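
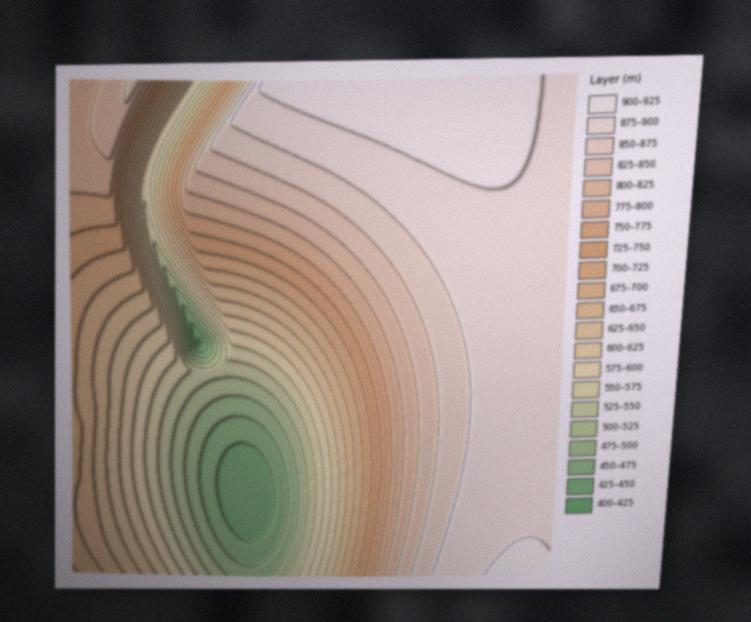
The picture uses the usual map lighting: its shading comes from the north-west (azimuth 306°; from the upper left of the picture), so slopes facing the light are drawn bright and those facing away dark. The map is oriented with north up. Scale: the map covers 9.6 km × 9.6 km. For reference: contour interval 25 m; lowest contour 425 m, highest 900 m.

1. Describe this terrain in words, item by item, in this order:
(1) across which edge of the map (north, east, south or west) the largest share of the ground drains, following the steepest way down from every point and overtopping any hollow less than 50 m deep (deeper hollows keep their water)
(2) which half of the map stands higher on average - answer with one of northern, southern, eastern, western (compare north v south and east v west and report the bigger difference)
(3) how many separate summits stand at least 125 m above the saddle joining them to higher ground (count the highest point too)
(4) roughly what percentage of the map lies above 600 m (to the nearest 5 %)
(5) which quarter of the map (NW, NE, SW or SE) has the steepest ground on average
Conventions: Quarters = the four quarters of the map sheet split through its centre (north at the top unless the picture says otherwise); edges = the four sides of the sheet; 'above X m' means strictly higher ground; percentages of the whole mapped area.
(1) Drainage is mainly to the south: more ground falls towards that edge than towards any other.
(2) Taken as a whole, the eastern half is higher than the western.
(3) There are 2 summits with 125 m or more of prominence.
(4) Roughly 80 % of the ground is higher than 600 m.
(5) Slopes are steepest in the north-west quarter.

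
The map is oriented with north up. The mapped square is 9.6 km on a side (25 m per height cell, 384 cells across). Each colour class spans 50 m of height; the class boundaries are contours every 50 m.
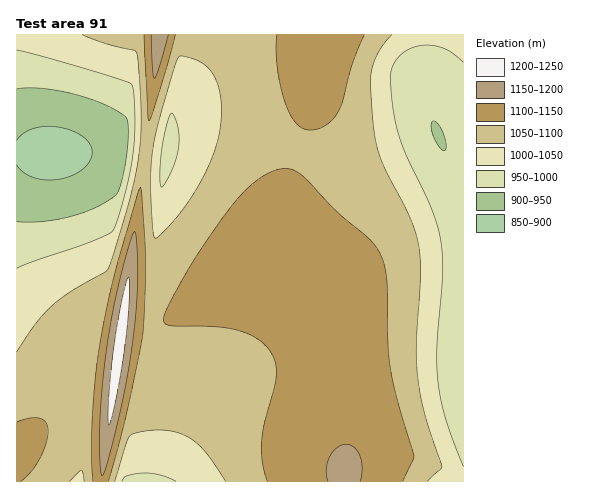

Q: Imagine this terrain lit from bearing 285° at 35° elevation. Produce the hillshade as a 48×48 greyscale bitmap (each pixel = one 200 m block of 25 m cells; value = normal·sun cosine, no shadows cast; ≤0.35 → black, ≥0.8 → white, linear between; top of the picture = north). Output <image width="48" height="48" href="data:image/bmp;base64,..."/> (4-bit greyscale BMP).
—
<image width="48" height="48" href="data:image/bmp;base64,Qk32BAAAAAAAAHYAAAAoAAAAMAAAADAAAAABAAQAAAAAAIAEAAATCwAAEwsAABAAAAAAAAAAAAAAABEREQAiIiIAMzMzAERERABVVVUAZmZmAHd3dwCIiIgAmZmZAKqqqgC7u7sAzMzMAN3d3QDu7u4A////AGZmZnzDAmd3iIiJmZmZmYiIh3dmVVVVZnZmZnvFAWd3iIiImZmZmIiIh3dmZVVVVXdmZnvWAWd3iIiIiZmZmIiIh3d2ZlVVVXd2ZnrXAFd3eIiIiJmZmIiIh3d2ZlVVVXd3dnrZAFd3eIiIiIiZiIiIiHd2ZlVVVYd3d3raEEd3d4iIiIiIiIiIiHd2ZlVVVYh3d3nbIEd3d4iIiIiIiIiIiHd2ZVVFVYiHd3ncMDd3d3iIiIiIiIiIiHd2ZVVFVYiId3ndUCZ3d3eIiIiIiIiIiHd2ZVRFVoiIh3nNYCZ3d3d4iIiIiIiIiHd2ZVRFVoiIiIjOgBZ3d3d3iIiIiIiIiHd2ZVRFVoiIiIjOkBV3d3d3iIiIiIiIiHd2ZVRFZpiIiIi+oQV3d3d3eIiIiIiIh3d2ZVRFZpmIiIi+sgV3d3d3eIiIiIiIh3d2ZVRFZpmIiIiuwwR3d3d3d4iIiIiIh3d2ZVRFZpmIiIiu1QR3d3d3d4iIiIiIh3d2ZVRFZpmYiIit5gN3d3d3d3iIiIiId3d2ZVRFZpmYiIid5wN4h3d3d3iIiIiHd3d2ZVRFVpmYiIid+RJ4iIiHd3iIiId3d3d2ZVRFVoiIiIic+hJoiIiIiId3d3d3d3d2ZVVFVoiIiIic+yFoiIiIiIh3d3d3d3d2ZlVFVoiIiIib/EFYiIiIiIh3d3d3d3d3ZlVVVoiIiIib7VFYiIiIiIh3d3d3d3d3ZlVVVoiIiJma7mFYmIiIiIiHd3d3d3d3ZlVVVoiIiJma7oFImZiIiIiHd3d3d3d3ZlVVVoiIiJma35FImZmYiIiHd3d3d3d3ZlVVVoiIiJmZ36I4mZmZiIiHd3d3d3d3ZlVVZoiIiJmZ37M3mZmZiIiId3d3d3d3ZlVVZoiIiImZz8QnmZmZmIiId3d3d3d3ZlVVZoiIiImZz9UmmZmZmIiId3d3d3d3ZlVWZ3iIiImZv+YmmZmZmYiId3d3d3d2ZlVWZ3eIiIiZvvclmZmZmYiIh3d3d3d2ZlVmd3eIiIiZrvglmZmZmYiIh3d3d3dmZVVmd3d4iIiJrfokiZmZmYiIh3d3d3ZmZVZneHd3iIiJnfsjiZmZmYiIh3d3d3ZmVVZniHd3iIiInPszeZmZmYiIiHd3d2ZlVVZniHd3eIiInPxCeZmZmYiIiHd3dmZVVVZ3iHd3eIiIi+1RaZmZmYiIiId3dmZVVWZ4iHd3d4iIiu5hWJmZmYiIiId3dmVVVWZ4iXd3d3iIit5wSJmZmYiIiId3ZlVVVWd4iXd3d3iIid6AN4iJmYiIiIh3ZlVVVWeIiHd3d3eIic6RJ4iIiIiIiIh3ZlVEVWeIiHd3d3d4iM6hFoiIiIiIiIh3ZVREVmeIiHd3d3d3eL6iFYiIiIiIiIh3ZVREVneIiHd3d3d3eK6yBYiIiIiJiIh3ZVREVneIiHd3d3d3d63DBHiIiIiJiIiHZVREVWeIiHeIiIiHd53VA3eIiIiJmIiHdlREVWd3iIiIiIiHd5zWAnd4iIiImIiHdlVUVWZ3dw=="/>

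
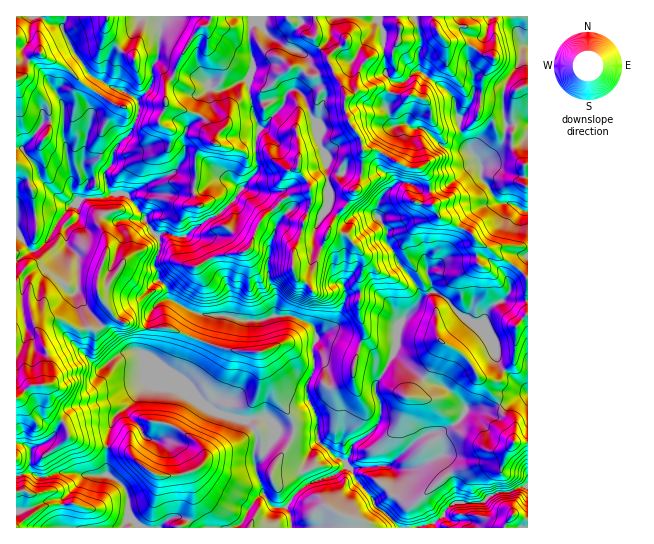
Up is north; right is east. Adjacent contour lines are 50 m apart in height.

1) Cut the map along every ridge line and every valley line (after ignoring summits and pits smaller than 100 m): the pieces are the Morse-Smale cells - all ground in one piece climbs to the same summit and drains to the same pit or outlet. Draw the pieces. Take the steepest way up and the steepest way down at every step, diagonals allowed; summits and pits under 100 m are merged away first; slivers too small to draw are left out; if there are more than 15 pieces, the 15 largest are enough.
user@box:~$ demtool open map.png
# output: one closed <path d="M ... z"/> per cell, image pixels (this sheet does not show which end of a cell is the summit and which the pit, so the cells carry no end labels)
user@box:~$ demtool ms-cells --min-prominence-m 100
<path d="M222 179l-8 2-11 8-20 0-10 6-24-2-8-2-12 4-16 0-5-6-1-8-9-2-11 4-4 15 20-1 0 13 4 7 8 4 11-2 19 1 7 11 7 6 1 12-5 12 0 6 4 12 9 11 1 9-8 2-12 14-5 40 42 28 20 24 15 8 25 5 11 15-4 24 11 35-9 7-16 26 180 1 18-7 7-6 1-5 5-5 7-3-2-16-14-23-7-4-24 10-13 0-10-3 3-1 35-30 18-4 11-6 9-8 3-8 27-1 35-14 0-116-11-11-39-24-8-11-28-13-9-13-3-15-8 0-11-7-12-1-16 12-4 7-3 12 11 15 1 16 32 48-3 12-16 18-9-17-15-13-22 0-9 4-10 28-19 12-6-13-18-8-20 0-10 4-24 0-10-5 2-20-6-14-13-16-11-23-13-7 11 2 24-1 9-7 4-11-3-17 8-12-7-6z"/><path d="M103 197l-14 0-10 3-3 3 3 15-9 6-8-8-11 21-14 14-7 0-9-13-5-4 0 208 15 7 0 22 8 6 7 0 15-5 30 4 15-1 1-32 6-25 4-5 10-6 20-23 16 4 11 0 19 8 3-1-10-12-42-28 5-40 12-14 8-2-1-9-9-11-4-12 0-6 5-12-1-12-7-6-7-11-19-1-11 2-8-4-4-7z"/><path d="M378 16l-125 0-4 14 0 17 4 22-5 12 4 28 7 19 4 0 20-22 2-11 6-6 7 2 6 6 7 18 5 7 3 20 8 16 0 51 14 10 7 2-5 18 2 58 10-4 22 0 15 13 9 17 16-18 3-12-8-15-13-15-12-21 0-13-11-15 1-8 6-11 12-11 12-1 15 8 7 0 0-9-4-9-4-5-15-1-32-18-9 2-5-14-11-14-5-16 1-9 12-7 22-4 11 5 6-10-3-1-8-8-2-30 1-10z"/><path d="M527 16l-93 0 1 10 12 19-2 17-13 12-5 8-2 12-3 5-9-4-11 1-12-3-3 9 0 7 6 16 14-1 6 4 9 0 20 17 11 4 12 0 11 8 5 10-6-2-28 20-16 6 2 15 9 13 28 13 8 11 39 24 10 10z"/><path d="M251 16l-88 1-3 6-3 36-5 8 0 16-3 6-12 10 2 14-7 17-16 17-4 16-7 8 2 14 6 10 16 0 8-4 36 4 10-6 20 0 18-10 8 1 13 8 14-15 0-35 4-9-8-20-4-28 5-12-4-22z"/><path d="M149 384l-22 23-11 7-7 16-2 13 0 31 18 15 3 8 1 20 12 11 18 0 14-11 13 2 12 9 40 0 17-27 9-7-11-35 4-16 0-8-2-5-9-10-32-8-19-16-16-7z"/><path d="M295 89l-4 0-6 6-2 11-16 19-8 5-3 8 1 32-14 17 22 6 18-1 6 9 2 8-14 14-8 23-1 28 1 8 7 12-1 21 18 1 18 8 6 13 19-12 9-24-2-62 5-18-7-2-14-10 0-51-8-16-3-20-5-7-7-18z"/><path d="M65 16l-49 1 0 130 6 1 23-27 18 2 0 10 9 48-1 8 7 12 5-3 1-9 5-8 16-3 0-7 7-8 4-16 15-14 6-15 2-16-13-10-19-7-19-12-15-22-10-21z"/><path d="M527 395l-34 13-27 1-3 8-9 8-11 6-18 4-35 30-3 1 10 3 13 0 27-10 18 27 1 15 2 2 24 0 16-11 12 0 11-5 6 0z"/><path d="M245 188l-5 2-7 11 3 17-4 11-6 6-16 2-22-2 13 7 11 23 13 16 6 14-2 20 10 5 24 0 12-5 1-10 0-11-7-12-1-8 1-28 8-23 14-14 0-4-8-13-18 1z"/><path d="M162 16l-96 0-3 14 10 21 18 25 19 11 16 5 9 7 4 0 13-16 0-16 5-8 2-6 0-18z"/><path d="M61 121l-16 0-23 27-6 1 0 84 14 18 7 0 10-9 15-26 8 8 9-6-3-12 1-7-6-10 0-19-8-37 1-10z"/><path d="M62 472l-16 5-7 0-6-4-8 0-9 4 1 51 107-1 1-5 6-4-3-5 0-16-3-8-8-9-10-5-16 1z"/><path d="M379 87l-22 4-10 5-3 7 5 20 11 14 5 14 9-2 32 18 15 1 7 10 2 13 17-6 23-17 10-3-9-13-26-5-23-19-9 0-6-4-14 1-6-16 0-7 4-9z"/><path d="M433 16l-54 1 0 5 5 11-1 10 2 30 8 8 3 1-5 8 0 3 11 3 11-1 9 4 3-5 2-12 5-8 13-12 2-17-12-19z"/>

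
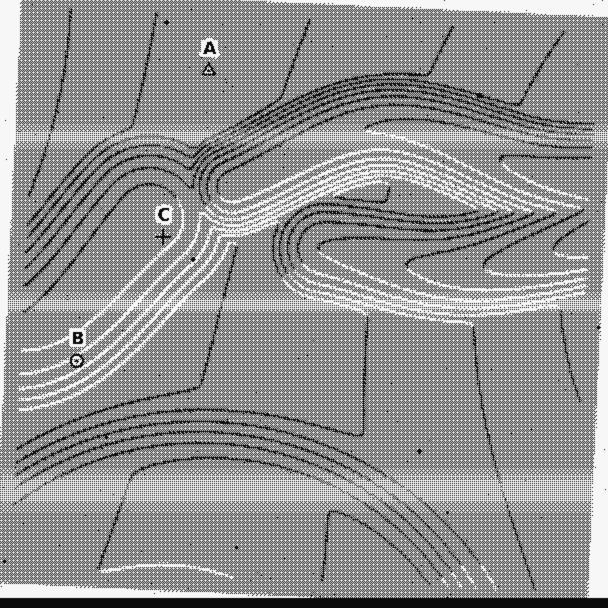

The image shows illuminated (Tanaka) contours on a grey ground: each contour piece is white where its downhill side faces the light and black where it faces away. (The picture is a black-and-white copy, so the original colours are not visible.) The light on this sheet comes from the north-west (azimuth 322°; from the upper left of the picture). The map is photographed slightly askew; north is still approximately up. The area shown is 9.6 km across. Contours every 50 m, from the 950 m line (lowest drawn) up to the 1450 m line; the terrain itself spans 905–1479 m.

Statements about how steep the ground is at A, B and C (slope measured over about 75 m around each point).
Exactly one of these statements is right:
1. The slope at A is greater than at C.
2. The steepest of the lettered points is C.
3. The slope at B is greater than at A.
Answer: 3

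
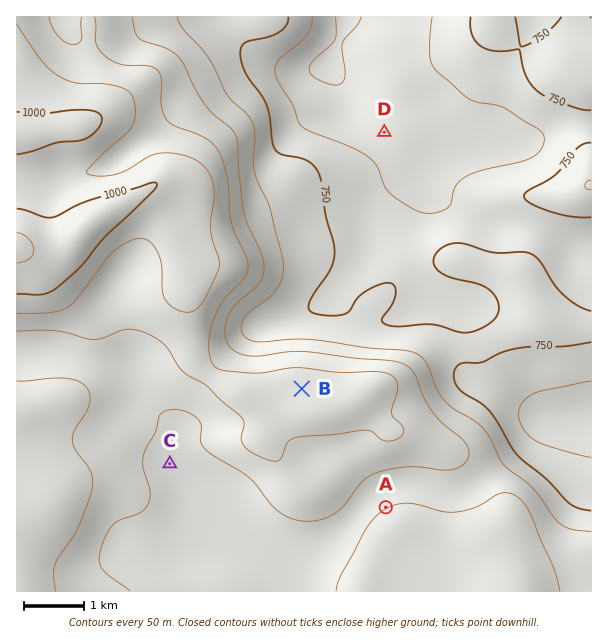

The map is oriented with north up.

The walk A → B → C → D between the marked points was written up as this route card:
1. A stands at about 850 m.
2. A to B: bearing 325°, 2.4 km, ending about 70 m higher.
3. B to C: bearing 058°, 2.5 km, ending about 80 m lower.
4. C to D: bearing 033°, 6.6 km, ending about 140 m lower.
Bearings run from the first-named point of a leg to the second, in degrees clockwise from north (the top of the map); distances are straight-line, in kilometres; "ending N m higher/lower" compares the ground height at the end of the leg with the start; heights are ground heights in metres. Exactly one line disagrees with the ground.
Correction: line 3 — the bearing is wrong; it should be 240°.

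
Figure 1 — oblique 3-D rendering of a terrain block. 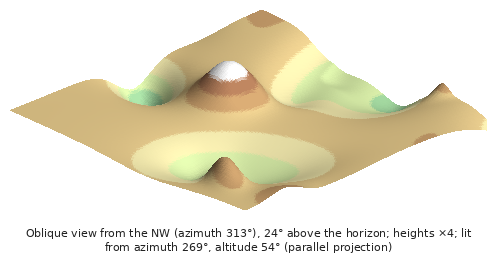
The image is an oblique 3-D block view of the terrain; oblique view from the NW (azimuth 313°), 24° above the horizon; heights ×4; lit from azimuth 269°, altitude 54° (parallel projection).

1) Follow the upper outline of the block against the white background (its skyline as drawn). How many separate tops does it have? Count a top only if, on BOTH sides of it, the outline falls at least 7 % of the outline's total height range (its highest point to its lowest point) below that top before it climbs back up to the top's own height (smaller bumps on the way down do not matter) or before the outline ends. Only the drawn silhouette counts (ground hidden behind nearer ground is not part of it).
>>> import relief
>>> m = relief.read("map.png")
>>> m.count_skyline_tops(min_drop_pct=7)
3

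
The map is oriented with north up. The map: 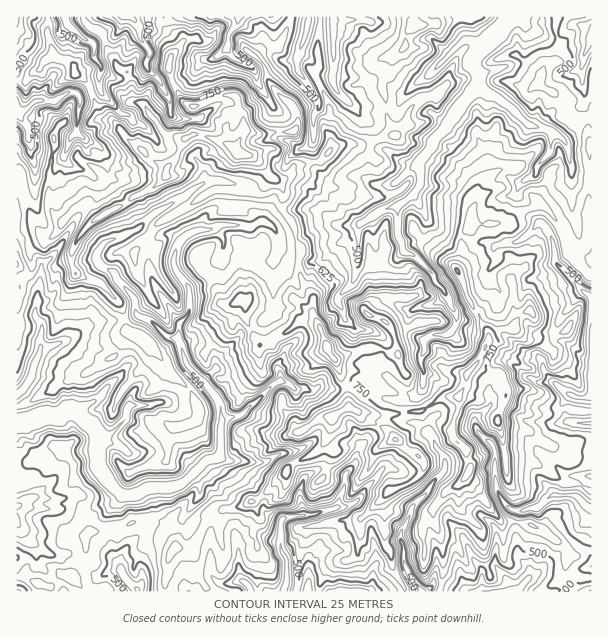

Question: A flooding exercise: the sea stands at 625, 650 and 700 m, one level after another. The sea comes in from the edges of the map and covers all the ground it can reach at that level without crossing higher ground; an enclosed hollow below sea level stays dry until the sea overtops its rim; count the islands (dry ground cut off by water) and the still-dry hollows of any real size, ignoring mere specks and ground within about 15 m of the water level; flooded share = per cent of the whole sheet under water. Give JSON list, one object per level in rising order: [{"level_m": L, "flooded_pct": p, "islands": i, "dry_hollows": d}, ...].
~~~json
[{"level_m": 625, "flooded_pct": 67, "islands": 1, "dry_hollows": 0}, {"level_m": 650, "flooded_pct": 73, "islands": 1, "dry_hollows": 0}, {"level_m": 700, "flooded_pct": 84, "islands": 2, "dry_hollows": 0}]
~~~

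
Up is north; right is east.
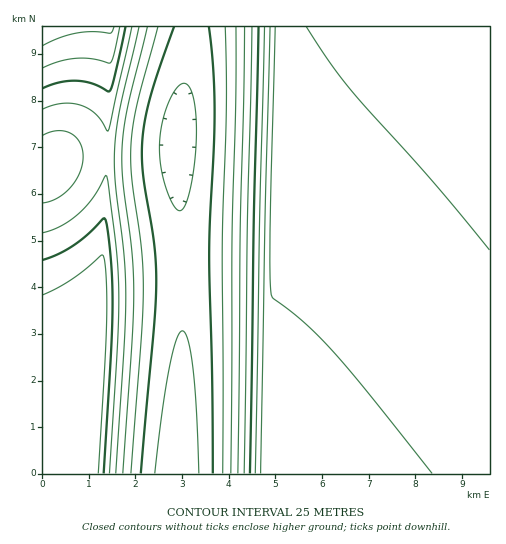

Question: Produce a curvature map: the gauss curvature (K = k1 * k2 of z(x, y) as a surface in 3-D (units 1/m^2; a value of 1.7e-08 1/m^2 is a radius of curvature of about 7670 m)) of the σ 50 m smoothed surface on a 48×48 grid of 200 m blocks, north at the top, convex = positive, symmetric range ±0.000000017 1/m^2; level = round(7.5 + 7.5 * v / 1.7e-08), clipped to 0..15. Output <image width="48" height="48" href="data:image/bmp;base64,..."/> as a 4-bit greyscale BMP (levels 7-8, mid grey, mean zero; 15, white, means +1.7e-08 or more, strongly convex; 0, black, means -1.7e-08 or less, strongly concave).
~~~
<image width="48" height="48" href="data:image/bmp;base64,Qk32BAAAAAAAAHYAAAAoAAAAMAAAADAAAAABAAQAAAAAAIAEAAATCwAAEwsAABAAAAAAAAAAAAAAABEREQAiIiIAMzMzAERERABVVVUAZmZmAHd3dwCIiIgAmZmZAKqqqgC7u7sAzMzMAN3d3QDu7u4A////AHd3d3iIiIiIiIiIiId3d3d3d3d3d3d3d3d3d3iIiIiIiIiIiHd3d3d3d3d3d3d3d3d3eIiIiIiIiIiIh3d3d3d3d3d3d3d3d3d3d3iIiIiIiIiIiId3d3d3d3d3d3d3d3d3d3iIiIiIiIiIiHd3d3d3d3d3d3d3d3d3iIiIiIiIiIiIh3d3d3d3d3d3d3d3d3d3h3iIiIiIiIiIh4d3d3d3d3d3d3d3d3d3h3eIiIiIiIiIiId3d3d3d3d3d3d3d3d3iJd3iIiIiIiIh3d3d3d3d3d3d3d3d3d3eHd3eIiIiIiIh3d3d3d3d3d3d3d3d3d3eId3d4iIiIiIiId3d3d3d3d3d3d3d3d3eKd3d3iIiIiIh3d3d3d3d3d3d3d3d3d3eJd3d3eIiIiIh3d3d3d3d3d3d3d3d3d3eJd3d3d4iIiIiId3d3d3d3d3d3d3d3d3eMd3d3d3eIiIh3d3d3d3d3d3d3d3d3d3eLd3d3d3d4iIh3d3d3d3d3d3d3d3d3d3eMd3d3d3d3iIiId3d3d3d3d3d3d3d3d3eOd3d3d3d3eIh3d3d3d3d3d3d3d3d3d3eOd3d3d3d3d4h3d3d3d3d3d3d3d3d3d3eOd3d3d3d3d3eJd3d3d3d3d3d3d3d3d3ePd3d3d3d3d3d3d3d3d3d3d3d3d3d3d3ePd3d3d3d3d3d3h3d3d3d3d3d3d3d3d3eNh3d3d3d3d3eJh3d3d3d3d3d3d3d3d3eNh3d3d3d3d3d4h3d3d3d3d3d3d3d3d3d9h3d3d3d3d3d3iHd3d3d3d3d3d3d4d3d5h3d3d3d3d3d5iHd3d3d3d3d3d3d4iId4h3d3d3d3d3d4iId3d3d3d3d3d3d4iIh3d3d3d3d3d3d3iId3d3d3d3d3d3d4iIiDaIh3d3d3d3d5iIh3d3d3d3d3d3d4iIiCWIiIh3d3d3d5iIh3d3d3d3d3d3d4iIiCSIiIiId3d3d3iIh3d3d3d3d3d3d5mIiAKZiIiIiHd3d4iIh3d3d3d3d3d3d5mYiACZmIiIiIh3d5iIiHd3d3d3d3d3d5mYiBCZmIiIiIiHd3eIiHd3d3d3d3d3d5mYiACZmYiIiIiId3iIiHd3d3d3d3d3d5mYiBCZmYiIiIiIh4iIiHd3d3d3d3d3d4iIiDCZmYiIiIiIiHeIh3d3d3d3d3d3d4iIiECZmYiIiIiIiHeIh3d3d3d3d3d3d4iIiFCZmIiIiIiIiIh3d3d3d3d3d3d3d4iIiGCJiIiIiIiIiHd3d3d3d3d3d3d3d4iIiGGIiIiIiIiIiHd3d3d3d3d3d3d3d4iIiHOIiIiIiIiIiIh3d3d3d3d3d3d3d3d3d3aIiIiIiIiIiHd3d3d3d3d3d3d3d3d3d3h3d4iIiIiIiHd3d3d3d3d3d3d3d3d3d4l3d3d4iIiIiIh3d3d3d3d3d3d3d3d3d4x3d3d3d4iIiHd3d3d3d3d3d3d3d3d3d413d3d3d3eIiHZ3d3d3d3d3d3d3d3d3d413d3d3d3d4iIh3d3d3d3d3d3d3dw=="/>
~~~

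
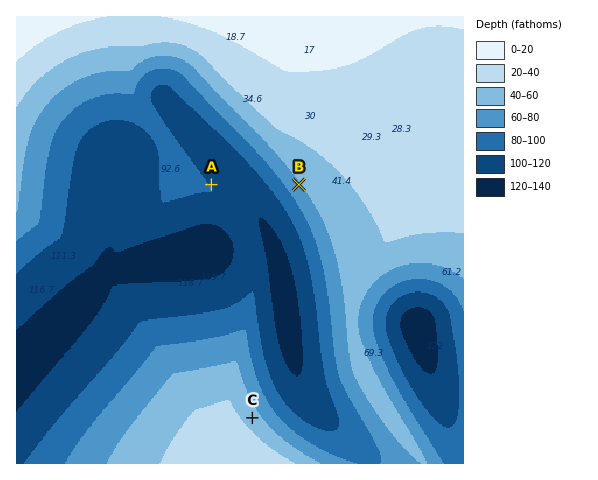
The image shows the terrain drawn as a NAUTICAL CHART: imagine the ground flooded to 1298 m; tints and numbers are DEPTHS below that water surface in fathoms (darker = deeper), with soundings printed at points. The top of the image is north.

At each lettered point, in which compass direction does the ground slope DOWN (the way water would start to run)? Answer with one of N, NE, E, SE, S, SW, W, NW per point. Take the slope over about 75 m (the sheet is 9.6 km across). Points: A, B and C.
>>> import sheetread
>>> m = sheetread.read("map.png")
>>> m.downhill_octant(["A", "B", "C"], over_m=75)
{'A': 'NE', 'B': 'SW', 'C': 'NE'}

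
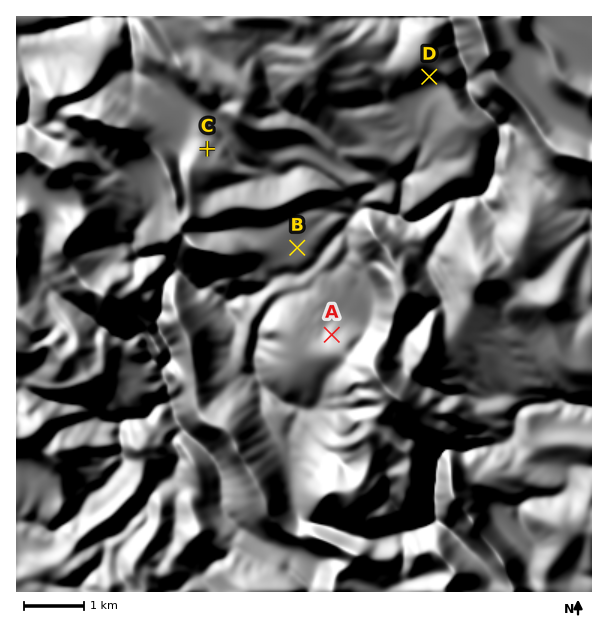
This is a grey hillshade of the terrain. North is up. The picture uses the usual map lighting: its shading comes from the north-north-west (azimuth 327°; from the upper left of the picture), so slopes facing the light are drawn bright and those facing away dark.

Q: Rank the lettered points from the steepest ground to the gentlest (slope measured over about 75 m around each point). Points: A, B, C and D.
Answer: A D C B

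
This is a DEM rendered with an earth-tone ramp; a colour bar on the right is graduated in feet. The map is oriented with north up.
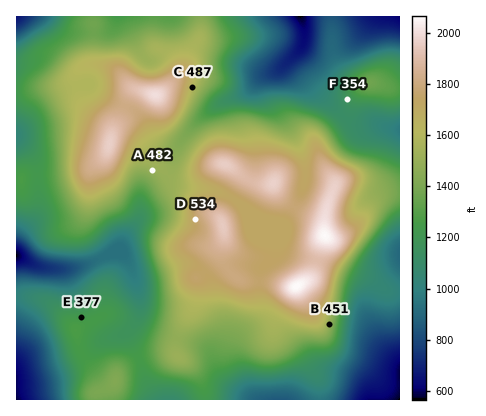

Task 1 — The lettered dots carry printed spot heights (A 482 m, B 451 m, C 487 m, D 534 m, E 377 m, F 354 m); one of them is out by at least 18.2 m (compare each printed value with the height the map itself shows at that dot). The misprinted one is A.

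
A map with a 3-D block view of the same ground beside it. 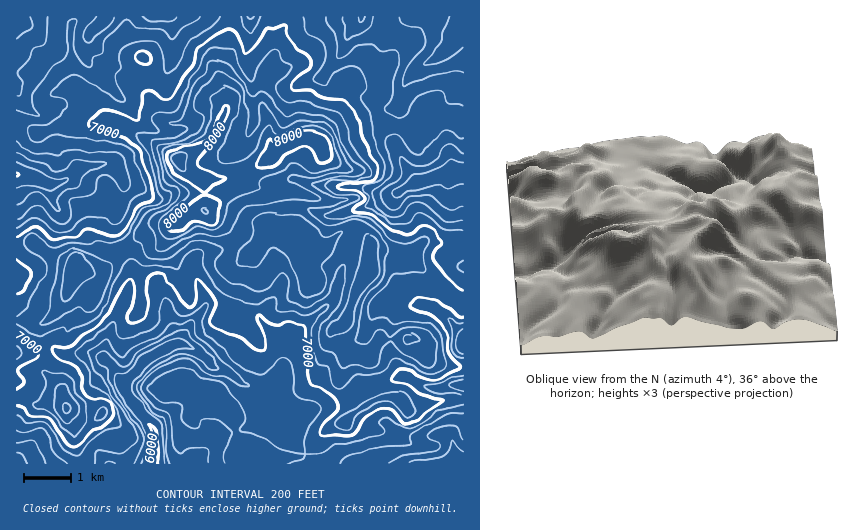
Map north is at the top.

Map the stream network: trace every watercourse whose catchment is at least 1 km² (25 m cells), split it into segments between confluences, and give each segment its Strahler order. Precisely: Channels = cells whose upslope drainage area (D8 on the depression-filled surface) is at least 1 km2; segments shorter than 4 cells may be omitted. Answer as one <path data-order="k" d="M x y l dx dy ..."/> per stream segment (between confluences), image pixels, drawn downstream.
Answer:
<path data-order="1" d="M367 463l84 0 1-1 7 0"/><path data-order="2" d="M459 462l4 1"/><path data-order="1" d="M446 435l5 4 2 6 0 14 1 2 4 0 1 1"/><path data-order="1" d="M305 412l-3 1-9-1-14-7-8-8-6 0-5-2"/><path data-order="3" d="M126 395l5 4 5 10 15 15 3 6 0 3 1 1 0 13-1 1 0 15-1 0"/><path data-order="2" d="M260 395l-3-2-6-5-10-6-10-8-17-7-8-9 0-1-9-7-16-6-3 0"/><path data-order="1" d="M398 377l11 0 4 2 4 4 9 5 5 0 1 1 9 0 6-3 16 0 0-1"/><path data-order="2" d="M283 368l-2 9-2 5-13 13-6 0"/><path data-order="2" d="M106 360l6 5 3 4 1 5 7 8 0 8 3 5"/><path data-order="1" d="M63 354l31 0 3 2 7 1 2 3"/><path data-order="2" d="M173 346l-9 5-9 4-29 27 0 13"/><path data-order="2" d="M178 344l-5 2"/><path data-order="1" d="M168 316l3 7 0 4 1 1 0 4 1 1 0 13"/><path data-order="1" d="M386 302l12 5 30-1 5 2 7 6 7 4 16 16 0 9"/><path data-order="1" d="M125 297l-19 42 0 3-1 1 0 14 1 3"/><path data-order="1" d="M280 286l-4 11-14 15 0 9 19 20 2 3 0 24"/><path data-order="1" d="M339 278l0 5-3 5 0 4-3 8-8 8-5 3-19 18-2 7-1 12-13 14-2 6"/><path data-order="1" d="M243 227l-1 4-15 15-9 4-16 2-8 8 0 12 10 22 0 13-2 5-19 22-2 7-3 3"/><path data-order="1" d="M332 215l5 0 13-5 11-1 6-2 4 0 1-1 13-3 12-10"/><path data-order="1" d="M57 208l-4-9 0-11-4-5"/><path data-order="1" d="M123 193l0-12"/><path data-order="2" d="M398 193l9-7 12-5"/><path data-order="1" d="M140 188l-1-1-12-1-4-5"/><path data-order="2" d="M49 183l-16-7-16-1"/><path data-order="2" d="M123 181l-3-6-11-11-11 0-10 3-10 1-14 13-8 1-1 1-6 0"/><path data-order="2" d="M419 181l2-1 6 0 8-4 20-1 5-2 3 0"/><path data-order="1" d="M299 180l13 5 18 0 2 1 11 0 1 1 21 0 11 5 21 1"/><path data-order="1" d="M398 152l5 9 8 10 6 10 2 0"/><path data-order="1" d="M248 136l2-6 3-5 0-3 2-2 0-4-3-7 0-29-6-13 0-18 2-1 0-6 1-1 1-24 1 0"/><path data-order="1" d="M158 131l-6-1-7-4-11-10-3-8-13-12-29-29-1-3-1-3 0-19 1-1 0-3 3-7 4-4 4-2 7-7 0-1"/><path data-order="1" d="M32 110l-13-14-2-6 0-5"/><path data-order="1" d="M398 105l4-4 0-6 1-1 1-9 5-7 11-11 17-10 15-12 3-11 0-3 3-5 5-7"/><path data-order="1" d="M299 85l3-2 18-5 5-3 2-5 15-16 5-15 10-12 4-6 1-4"/><path data-order="1" d="M169 64l3-4 0-39-4-4-15 0"/><path data-order="1" d="M347 18l2-1 13 0"/>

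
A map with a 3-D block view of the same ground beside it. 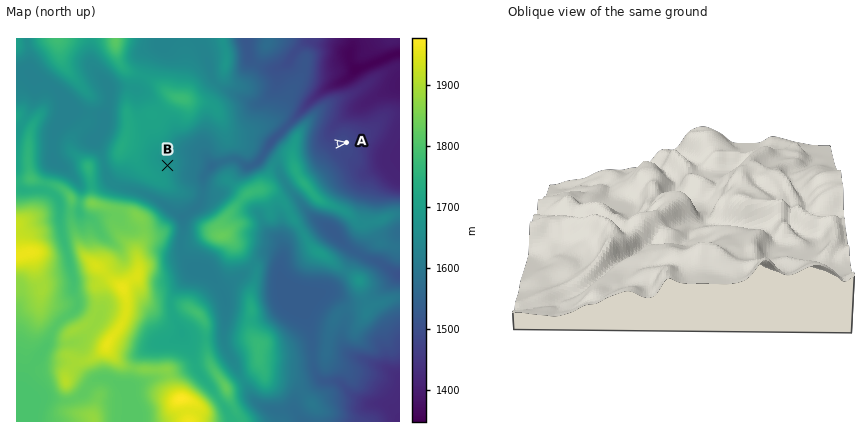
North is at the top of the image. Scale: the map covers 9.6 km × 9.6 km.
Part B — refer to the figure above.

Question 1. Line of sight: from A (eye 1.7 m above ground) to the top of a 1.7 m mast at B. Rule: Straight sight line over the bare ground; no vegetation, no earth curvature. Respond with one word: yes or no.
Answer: no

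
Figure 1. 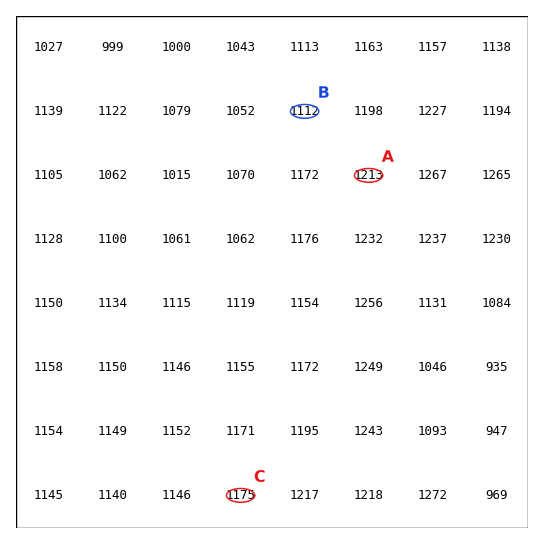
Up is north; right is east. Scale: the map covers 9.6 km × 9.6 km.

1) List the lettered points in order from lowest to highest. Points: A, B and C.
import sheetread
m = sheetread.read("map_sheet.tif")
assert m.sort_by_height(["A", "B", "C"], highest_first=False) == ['B', 'C', 'A']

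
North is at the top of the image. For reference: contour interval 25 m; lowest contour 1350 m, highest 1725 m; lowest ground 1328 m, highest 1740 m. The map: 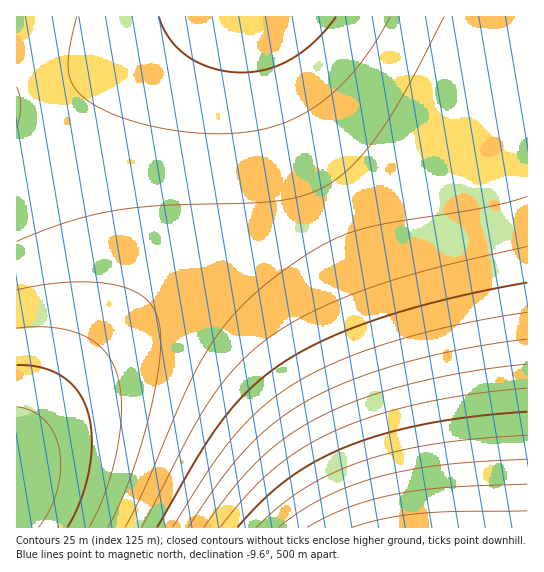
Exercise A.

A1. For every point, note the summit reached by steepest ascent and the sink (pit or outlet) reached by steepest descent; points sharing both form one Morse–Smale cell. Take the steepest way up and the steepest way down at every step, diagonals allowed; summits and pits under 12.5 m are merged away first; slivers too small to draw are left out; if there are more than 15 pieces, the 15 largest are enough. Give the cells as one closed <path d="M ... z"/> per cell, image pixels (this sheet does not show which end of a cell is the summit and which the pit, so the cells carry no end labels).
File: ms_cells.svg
<path d="M329 215l-104 42-40 22-48 36-58 56-40 47-23 33 1 77 402-1-7-60-20-82-31-92z"/><path d="M258 16l-242 1 1 434 22-33 40-47 46-46 28-24 32-22 40-22 103-43-51-116-13-44z"/><path d="M527 72l-10 2-8 19-8 10-20 21-24 19-62 38-66 33 32 79 31 92 20 82 7 61 109-1z"/><path d="M527 16l-268 0 0 9 5 29 13 44 51 116 77-38 38-24 38-28 26-27 9-22 5-3 7-1z"/>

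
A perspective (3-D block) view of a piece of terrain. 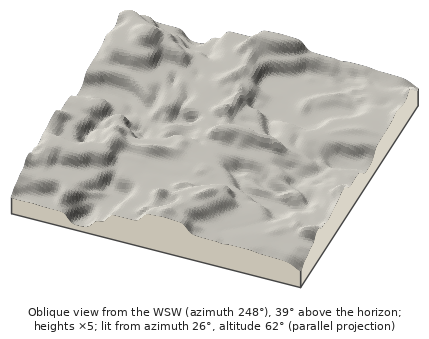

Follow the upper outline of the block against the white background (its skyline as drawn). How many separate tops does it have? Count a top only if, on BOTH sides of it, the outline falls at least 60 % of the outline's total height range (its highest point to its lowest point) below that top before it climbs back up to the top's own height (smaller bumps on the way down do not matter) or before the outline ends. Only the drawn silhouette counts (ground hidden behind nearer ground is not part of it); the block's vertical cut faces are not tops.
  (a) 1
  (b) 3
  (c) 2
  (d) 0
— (d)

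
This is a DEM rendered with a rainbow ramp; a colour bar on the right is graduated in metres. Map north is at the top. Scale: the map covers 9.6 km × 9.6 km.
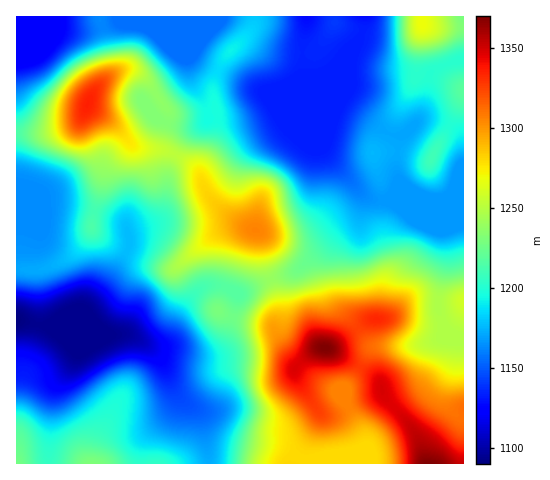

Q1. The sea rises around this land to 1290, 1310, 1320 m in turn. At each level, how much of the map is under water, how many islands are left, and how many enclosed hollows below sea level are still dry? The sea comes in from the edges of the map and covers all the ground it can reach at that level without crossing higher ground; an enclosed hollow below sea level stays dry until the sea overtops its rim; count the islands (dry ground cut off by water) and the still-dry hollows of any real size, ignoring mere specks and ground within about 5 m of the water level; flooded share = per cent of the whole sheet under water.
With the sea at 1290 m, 86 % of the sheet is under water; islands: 2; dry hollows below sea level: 0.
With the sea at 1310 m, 91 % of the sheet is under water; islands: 1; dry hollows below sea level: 0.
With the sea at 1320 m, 93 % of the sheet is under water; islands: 1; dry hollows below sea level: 0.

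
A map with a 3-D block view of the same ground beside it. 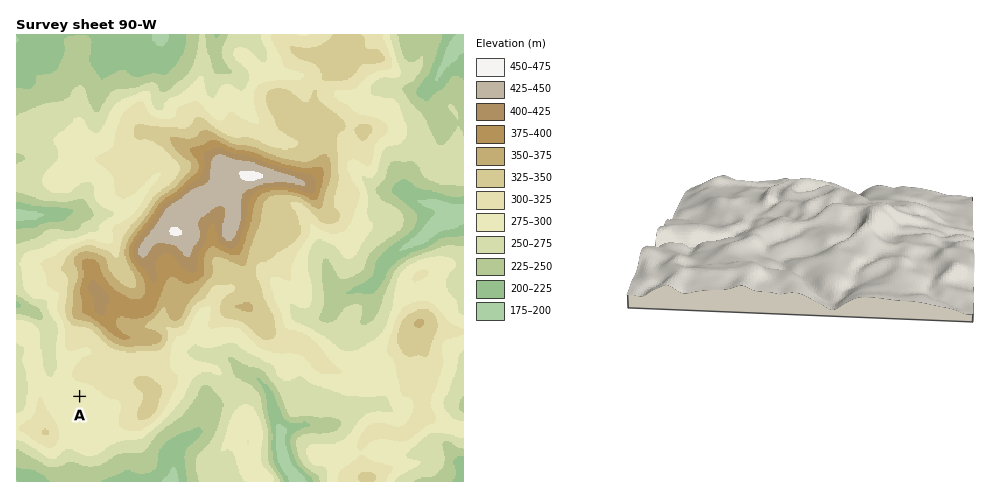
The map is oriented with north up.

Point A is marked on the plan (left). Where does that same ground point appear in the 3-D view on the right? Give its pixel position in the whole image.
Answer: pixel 737 191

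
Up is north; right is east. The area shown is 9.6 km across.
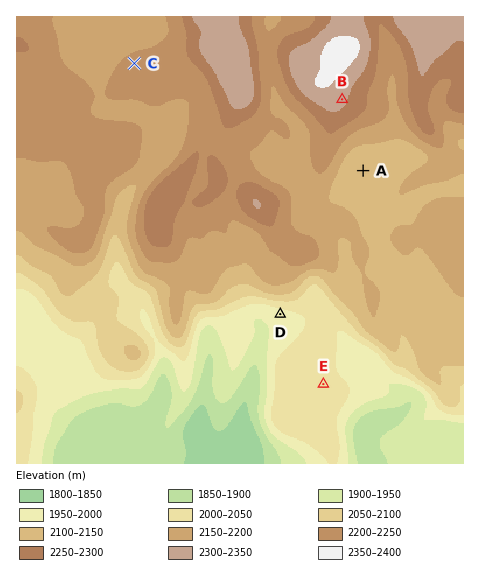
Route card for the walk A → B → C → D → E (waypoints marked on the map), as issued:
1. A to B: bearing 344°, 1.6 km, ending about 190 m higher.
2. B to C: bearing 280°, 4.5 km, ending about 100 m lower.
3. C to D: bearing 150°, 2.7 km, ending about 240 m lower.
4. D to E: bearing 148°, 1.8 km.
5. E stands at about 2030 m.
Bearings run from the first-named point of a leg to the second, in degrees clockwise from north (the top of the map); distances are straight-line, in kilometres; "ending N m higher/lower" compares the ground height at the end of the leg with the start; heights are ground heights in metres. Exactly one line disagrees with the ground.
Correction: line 3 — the distance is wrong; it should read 6.2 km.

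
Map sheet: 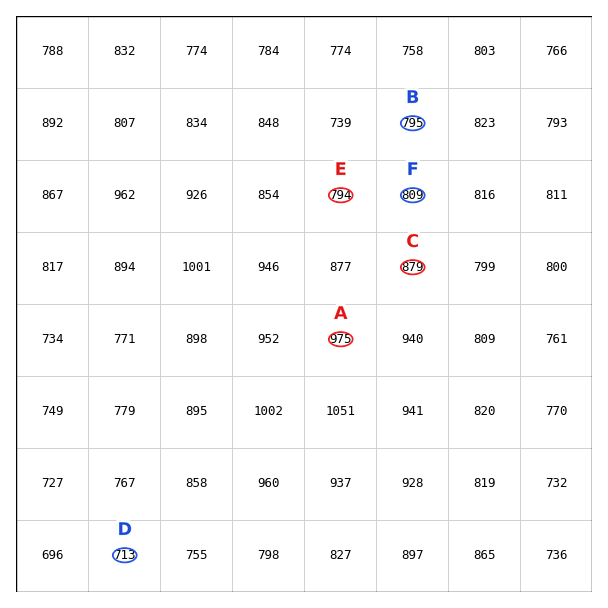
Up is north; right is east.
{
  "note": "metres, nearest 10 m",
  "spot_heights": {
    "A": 980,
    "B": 790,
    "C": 880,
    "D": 710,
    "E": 790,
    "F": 810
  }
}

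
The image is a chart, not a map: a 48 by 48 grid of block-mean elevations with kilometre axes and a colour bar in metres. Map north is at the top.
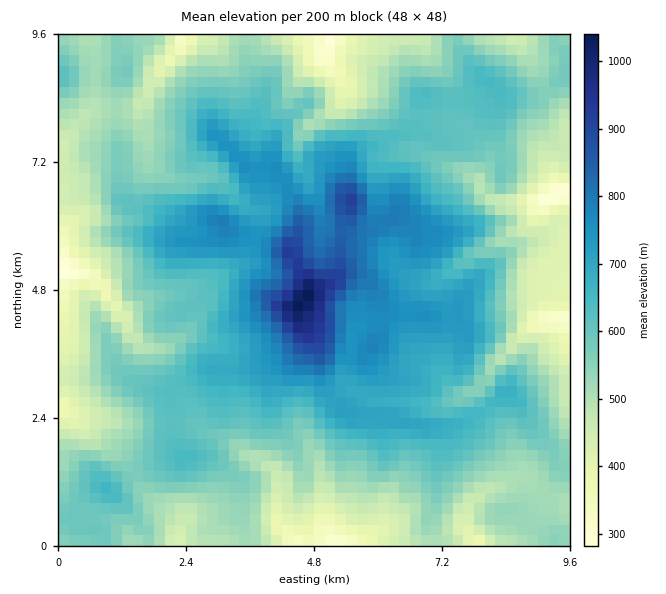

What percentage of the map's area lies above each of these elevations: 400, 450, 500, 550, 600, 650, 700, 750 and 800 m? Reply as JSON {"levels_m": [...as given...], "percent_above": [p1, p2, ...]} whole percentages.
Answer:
{"levels_m": [400, 450, 500, 550, 600, 650, 700, 750, 800], "percent_above": [95, 88, 78, 61, 45, 30, 21, 12, 5]}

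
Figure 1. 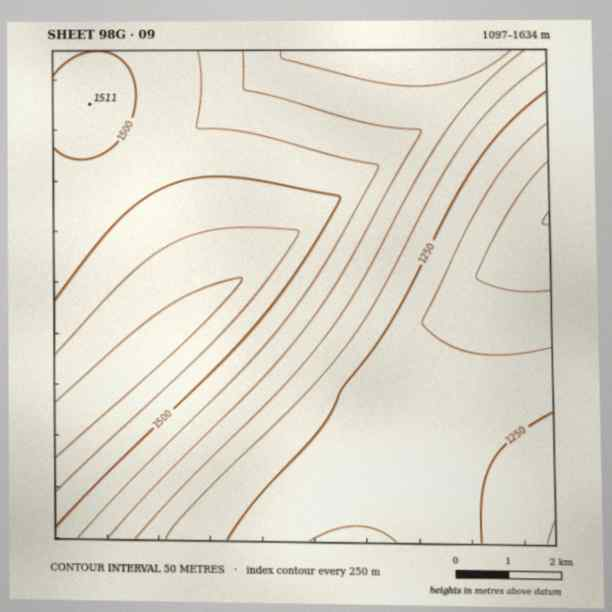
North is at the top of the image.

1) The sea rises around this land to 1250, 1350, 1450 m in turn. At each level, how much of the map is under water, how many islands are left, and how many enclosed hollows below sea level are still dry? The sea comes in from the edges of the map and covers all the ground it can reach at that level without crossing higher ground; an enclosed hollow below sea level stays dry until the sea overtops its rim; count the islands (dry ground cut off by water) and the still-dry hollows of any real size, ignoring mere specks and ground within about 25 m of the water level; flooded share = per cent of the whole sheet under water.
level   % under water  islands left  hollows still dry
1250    27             0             0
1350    45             0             0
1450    62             0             0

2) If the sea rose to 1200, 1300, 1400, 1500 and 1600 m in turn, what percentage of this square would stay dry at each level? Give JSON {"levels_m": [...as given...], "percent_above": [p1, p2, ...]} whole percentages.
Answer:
{"levels_m": [1200, 1300, 1400, 1500, 1600], "percent_above": [92, 63, 47, 24, 4]}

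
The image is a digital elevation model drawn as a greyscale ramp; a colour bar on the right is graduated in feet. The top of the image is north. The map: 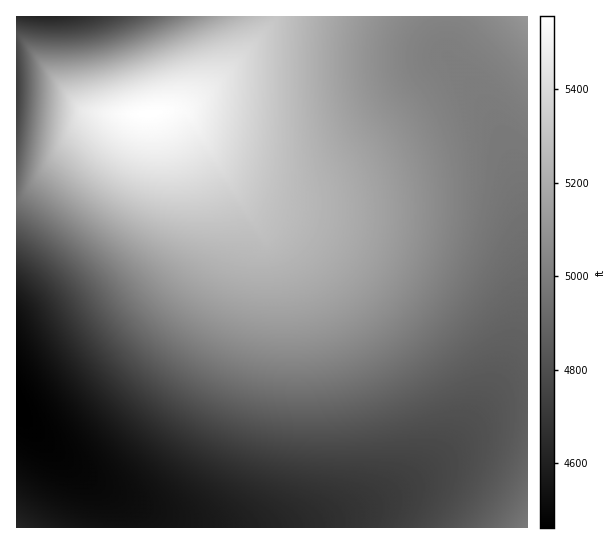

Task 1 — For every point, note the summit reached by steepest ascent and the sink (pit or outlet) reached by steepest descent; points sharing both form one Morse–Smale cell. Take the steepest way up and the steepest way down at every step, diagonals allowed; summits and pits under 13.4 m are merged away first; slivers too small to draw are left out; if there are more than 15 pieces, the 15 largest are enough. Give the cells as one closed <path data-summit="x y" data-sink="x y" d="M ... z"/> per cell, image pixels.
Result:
<path data-summit="150 113" data-sink="17 405" d="M446 16l-169 0-5 9-29 32-49 46-17 8-67 5-41 35-44 46-9 4 0 208 13 17 34 34 60 43 8 14 2 11 160 0 53-13 39-18 24-14 32-26 54-57 22-12 4 1 7-2 0-164-5-30-14-43-16-33-24-36-21-24z"/><path data-summit="150 113" data-sink="43 17" d="M275 16l-258 0-1 19 9 7 35 43 25 26 28 4 26 0 38-4 17-8 49-46 29-32 4-6z"/><path data-summit="527 527" data-sink="17 405" d="M527 397l-17 2-17 8-63 60-45 30-51 22-41 8 234 1z"/><path data-summit="527 17" data-sink="17 405" d="M527 16l-80 1 1 40 29 34 28 50 15 41 7 41z"/><path data-summit="17 527" data-sink="17 405" d="M17 409l-1 118 107 1 1-10-7-16-10-10-44-32-34-34z"/><path data-summit="150 113" data-sink="17 87" d="M19 36l-3 1 1 163 8-3 44-46 43-36-1-2-22-1-8-4z"/><path data-summit="527 17" data-sink="17 405" d="M527 388l-10 0-16 8-26 26 27-21 15-4 10 0z"/><path data-summit="527 527" data-sink="17 405" d="M113 495l-2 0 10 14 3 18 7 1 0-11-4-8z"/>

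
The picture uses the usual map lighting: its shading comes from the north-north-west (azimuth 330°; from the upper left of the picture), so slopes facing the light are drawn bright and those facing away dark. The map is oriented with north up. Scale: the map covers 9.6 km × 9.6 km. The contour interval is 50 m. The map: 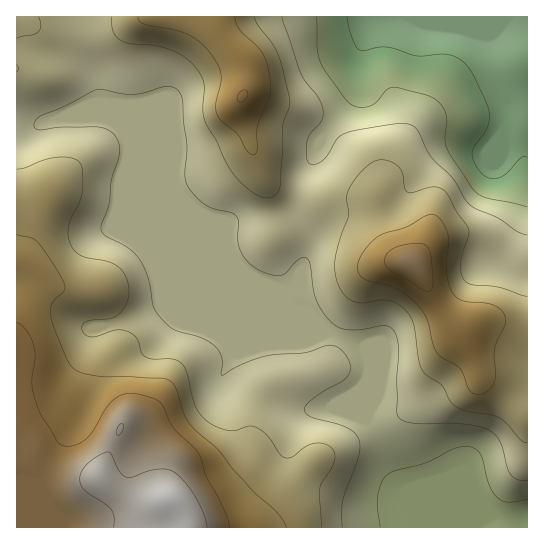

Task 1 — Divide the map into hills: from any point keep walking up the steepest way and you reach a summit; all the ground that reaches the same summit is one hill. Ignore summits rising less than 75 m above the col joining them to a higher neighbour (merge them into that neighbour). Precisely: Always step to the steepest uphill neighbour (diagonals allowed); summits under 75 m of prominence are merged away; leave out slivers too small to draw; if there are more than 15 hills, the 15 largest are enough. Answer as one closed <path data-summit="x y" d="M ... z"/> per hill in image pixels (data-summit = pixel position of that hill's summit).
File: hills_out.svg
<path data-summit="167 499" d="M97 117l-36 0-19 6-11 6-15 4 1 395 511-1-1-10-62-2-56-23-8-5-10-13-14-33-10-19 2-7 0-56-4-10-6-5-30-11-24-24-1-16-6-9-15 11-6-7-22-9-10-8-9-10-4-10-99-100-12-22-12-9z"/><path data-summit="409 262" d="M507 16l-128 1-10 12-10 25-3 41-9 15-23 25-8 19-9 13-8 23-3 24 12 27 0 9-7 20 4 39 24 24 30 11 6 5 4 10 0 56-2 7 10 19 12 30 8 12 12 9 56 23 62 2 1-370-22 0-3-5-2-11 4-17 0-17-9-22-7-32 0-6 14-12 5-7z"/><path data-summit="242 97" d="M381 16l-364 0-1 115 7 1 19-9 19-6 36 0 17 6 11 11 8 17 99 100 9 16 14 12 22 9 6 7 15-11 5 3-2-17 7-20 0-9-12-27 1-17 6-22 13-21 5-15 26-29 9-15 3-41 10-25z"/>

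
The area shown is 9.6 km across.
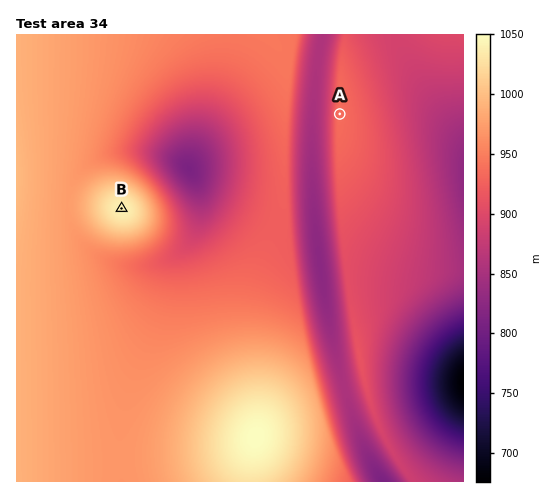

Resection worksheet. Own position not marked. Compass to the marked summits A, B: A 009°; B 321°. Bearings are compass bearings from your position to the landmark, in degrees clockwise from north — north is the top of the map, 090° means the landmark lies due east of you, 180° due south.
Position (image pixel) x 292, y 418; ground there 1026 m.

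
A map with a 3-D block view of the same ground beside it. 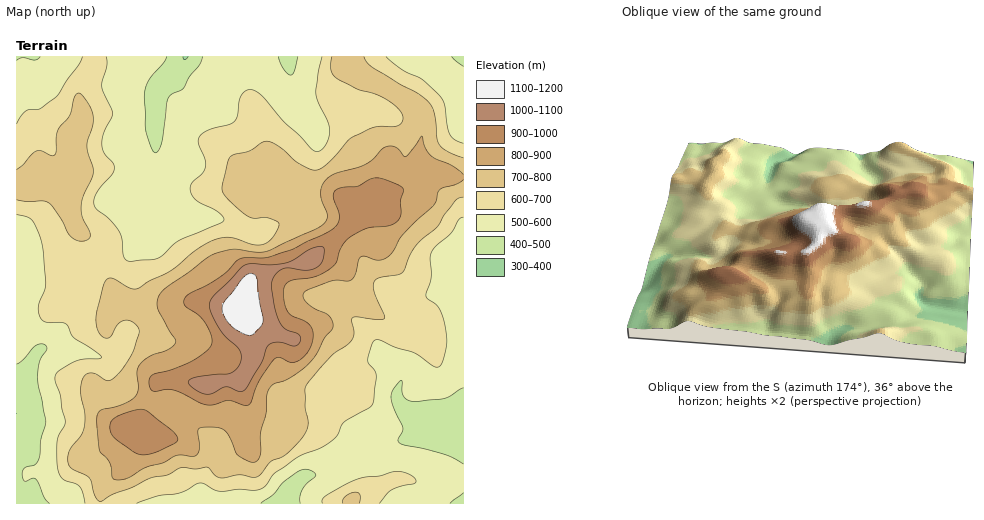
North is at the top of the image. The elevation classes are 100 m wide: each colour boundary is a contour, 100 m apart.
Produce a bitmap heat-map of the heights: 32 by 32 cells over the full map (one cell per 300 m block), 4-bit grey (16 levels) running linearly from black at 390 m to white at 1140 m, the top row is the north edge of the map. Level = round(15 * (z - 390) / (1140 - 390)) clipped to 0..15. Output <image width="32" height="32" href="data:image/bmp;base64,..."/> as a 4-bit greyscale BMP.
<image width="32" height="32" href="data:image/bmp;base64,Qk12AgAAAAAAAHYAAAAoAAAAIAAAACAAAAABAAQAAAAAAAACAAATCwAAEwsAABAAAAAAAAAAAAAAABEREQAiIiIAMzMzAERERABVVVUAZmZmAHd3dwCIiIgAmZmZAKqqqgC7u7sAzMzMAN3d3QDu7u4A////ACIzRmVUREMzMyEkVmVEQzIiNFaIdlVUVVUyIzRVREQzIjV3iZh2Znd3UyIzNERDMiI2eImqmId4mHZEMzMzMyIiNWiavLqYiJiHZURDMiIREjRoq8y5iImYh3VUQzIhERI0Z5q6mJmZqYdmVUQyERESNWd3mpmru7mHZlVUMiIiEkVnZ4q7zczKiGZVVDIzMyJFVlaJq7zM25mGVVQzNEMiM0RVeJmrvN27qGVUM0REMjNFZWeImrzdzMl2VEVVRDNEVmZniZrO7ty5h2VmZUM0VVZ3eImr3/7KqYdmZlVDNFVWd3iavN/+yoh3d2VUQzRVZmZniarO/sqYiIZmVEM0VWZlVWeJrO3Mu5mHdmQzNFVmVURFeJq7vN25iIdkMzRWZlRERFZ3domsupmYZUNEVmZUM0REVVVniauqmYZURVdlQzMzNEVmZmeby7qYZWZndEMzM0RWd3d3q7y6mXZ3eHVDMzNFZ3d3eKqruqmId3eGVDMzRWd3d3eJmqmZmGdndkQyMzRWd3ZlZ4iYmYdWZ3VDMiNEVmZmVFZ3iIhlVWeGQzIjRFVVVUNGZ3eIVEVWdkQyIzREVVQzVWZmd1RERXZEMiMzRERDNFVmZ3ZEM0VlRDISM0REQzRWZndlQzM0VUQyESM0RDI0Z3dlRDMiM0VEMyETMzMyNGd2VEQy"/>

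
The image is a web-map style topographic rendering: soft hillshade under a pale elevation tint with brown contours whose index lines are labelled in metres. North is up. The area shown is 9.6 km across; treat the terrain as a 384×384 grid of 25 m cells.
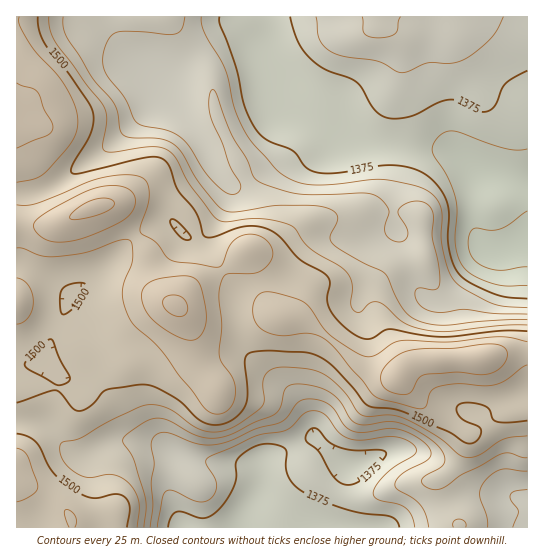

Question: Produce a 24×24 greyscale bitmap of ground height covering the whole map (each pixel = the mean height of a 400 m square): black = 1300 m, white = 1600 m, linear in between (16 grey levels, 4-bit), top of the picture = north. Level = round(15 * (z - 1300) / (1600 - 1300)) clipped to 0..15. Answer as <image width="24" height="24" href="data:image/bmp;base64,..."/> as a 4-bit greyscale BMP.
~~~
<image width="24" height="24" href="data:image/bmp;base64,Qk2WAQAAAAAAAHYAAAAoAAAAGAAAABgAAAABAAQAAAAAACABAAATCwAAEwsAABAAAAAAAAAAAAAAABEREQAiIiIAMzMzAERERABVVVUAZmZmAHd3dwCIiIgAmZmZAKqqqgC7u7sAzMzMAN3d3QDu7u4A////ALu7qWRDMzMzRFd3Zbu6qWVUMzREVWd2VbqZmGZlQ0RDRXeHZrqYh2ZVQ0RERFeJiKmZh3eJdlRGZnmqqaqqmYm7qHVomruqqqqqqqu8uYeJvNu7uqqqq7vMqZmbzd3d26qqu7zLqqq7u8zM3Lqqu83bu8y6mpiImcqqvN7bu8upmHZmVbqqvN3Lu7upiHZTIru7u8u7zLqYd3dBEczcu7qqu6mHdmYxEc3u3LqpmYiHdmYyIbvN3LqXd3d2ZmUyIburu7p2ZlREVUQhEcy5mahmZUQzMzMiItzKh3ZmZDMzMzMjM9zKhlVmUzMzNEQ0Q9y5dlVmQzMzRERERMunZVVlQzNEVVVURMqHZmZlMzRVZmVVVLl3ZmZUMzRWZmZmVQ=="/>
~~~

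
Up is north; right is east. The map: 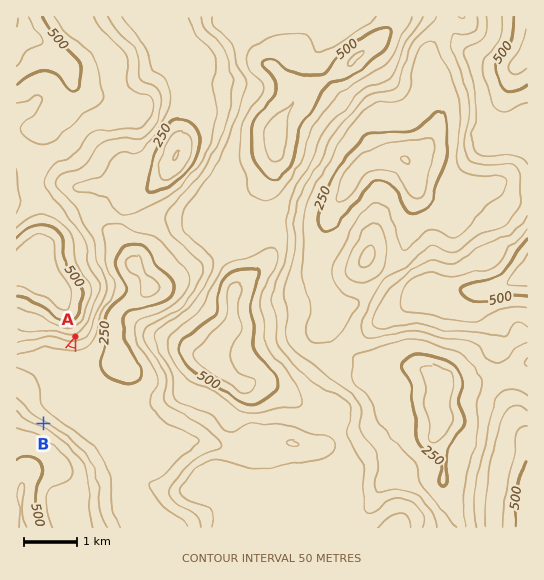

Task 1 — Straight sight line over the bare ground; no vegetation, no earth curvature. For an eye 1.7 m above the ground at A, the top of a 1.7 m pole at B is in view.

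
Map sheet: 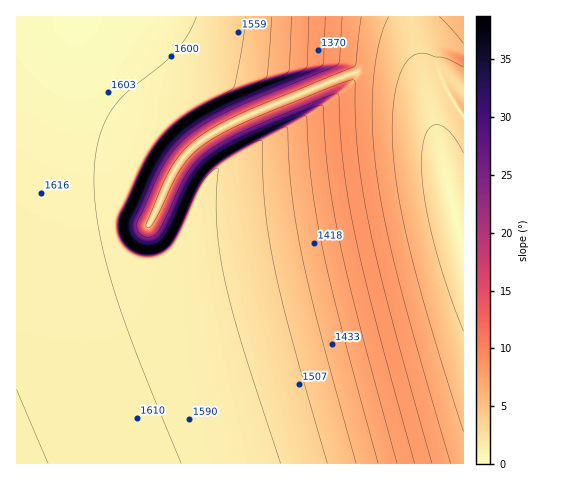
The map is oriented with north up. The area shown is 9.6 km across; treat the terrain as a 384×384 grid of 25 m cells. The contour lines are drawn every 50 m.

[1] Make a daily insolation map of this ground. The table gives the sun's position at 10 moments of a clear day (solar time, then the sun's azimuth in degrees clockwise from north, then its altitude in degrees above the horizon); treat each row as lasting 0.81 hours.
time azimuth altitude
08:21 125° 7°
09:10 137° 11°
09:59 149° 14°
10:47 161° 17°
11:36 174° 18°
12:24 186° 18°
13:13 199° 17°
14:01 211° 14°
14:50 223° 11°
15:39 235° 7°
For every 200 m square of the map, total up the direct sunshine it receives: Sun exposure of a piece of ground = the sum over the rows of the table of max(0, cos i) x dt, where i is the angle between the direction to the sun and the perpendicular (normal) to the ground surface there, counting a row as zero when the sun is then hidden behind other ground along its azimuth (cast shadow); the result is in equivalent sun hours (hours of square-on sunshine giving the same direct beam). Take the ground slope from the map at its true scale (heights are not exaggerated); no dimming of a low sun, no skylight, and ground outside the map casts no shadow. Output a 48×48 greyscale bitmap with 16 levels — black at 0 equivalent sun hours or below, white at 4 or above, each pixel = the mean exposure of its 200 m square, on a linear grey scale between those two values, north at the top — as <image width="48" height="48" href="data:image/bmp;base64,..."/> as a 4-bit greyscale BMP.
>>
<image width="48" height="48" href="data:image/bmp;base64,Qk32BAAAAAAAAHYAAAAoAAAAMAAAADAAAAABAAQAAAAAAIAEAAATCwAAEwsAABAAAAAAAAAAAAAAABEREQAiIiIAMzMzAERERABVVVUAZmZmAHd3dwCIiIgAmZmZAKqqqgC7u7sAzMzMAN3d3QDu7u4A////AHd3d3d3d3d3d3d3d3d3d3d3ZmZmZmZmZnd3d3d3d3d3d3d3d3d3d3d3ZmZmZmZmZnd3d3d3d3d3d3d3d3d3d3d2ZmZmZmZmZnd3d3d3d3d3d3d3d3d3d3d2ZmZmZmZmZnd3d3d3d3d3d3d3d3d3d3d2ZmZmZmZmZnd3d3d3d3d3d3d3d3d3d3d2ZmZmZmZmZnd3d3d3d3d3d3d3d3d3d3d2ZmZmZmZmZnd3d3d3d3d3d3d3d3d3d3dmZmZmZmZmZnd3d3d3d3d3d3d3d3d3d3dmZmZmZmZmZnd3d3d3d3d3d3d3d3d3d3dmZmZmZmZmZnd3d3d3d3d3d3d3d3d3d3dmZmZmZmZmZnd3d3d3d3d3d3d3d3d3d3dmZmZmZmZmZnd3d3d3d3d3d3d3d3d3d3ZmZmZmZmZmZnd3d3d3d3d3d3d3d3d3d3ZmZmZmZmZmZ3d3d3d3d3d3d3d3d3d3d3ZmZmZmZmZmZ3d3d3d3d3d3d3d3d3d3d3ZmZmZmZmZmZ3d3d3d3d3d3d3d3d3d3d3ZmZmZmZmZmd3d3d3d3d3d3d3d3d3d3d3ZmZmZmZmZmd3d3d3d3d3d3d3d3d3d3d3ZmZmZmZmZmd3d3d3d3d3d3d3d3d3d3d3ZmZmZmZmZmd3d3d3d3d3d3d3d3d3d3d3ZmZmZmZmZnd3d3d3d3d3d3d3d3d3d3d3ZmZmZmZmZnd3d3d3d3d0ETd3d3d3d3d3ZmZmZmZmZnd3d3d3d3dAAAN3d3d3d3d3ZmZmZmZmZ3d3d3d3d3dAAAFnd3d3d3d3ZmZmZmZmZ3d3d3d3d3dxAAFHd3d3d3d3dmZmZmZmd3d3d3d3d3e3EAE2d3d3d3d3dmZmZmZmd3d3d3d3d3esYxI1d3d3d3d3dmZmZmZmd3d3d3d3d3eMlTM0Z3d3d3d3d2ZmZmZnd3d3d3d3d3d6t1MzV3d3d3d3d2ZmZmZ3d3d3d3d3d3d4yWQzNnd3d3d3d3ZmZnd3d3d3d3d3d3d3u3VCImd3d3d3d3d3d3d3d3d3d3d3d3d3naZDERR3d3d3d3d3d3d3d3d3d3d3d3d3fNlkIQAVd3d3d3d3d3d3d3eHd3d3d3d3eO2WQhAAJXd3d3d3d3d3d3iHd3d3d3d3d5/7dCEAACZ3d3d3d3d3d4iHd3d3d3d3d3n/2VMRAAA2d3d3d3d3eIiHd3d3d3d3d3eP/9ljEAAAR3d3d3d3eIh3d3d3d3d3d3d3v//7hCEAAmd3d3d3iIhnd3d3d3d3d3d3eL///rhSEBV3d3d4iId3d3d3d3d3d3d3d3eu///slkJHd3eIiIeHd3d3d3d3d3d3d3d3it///bhmd3eIiIiXd3d3d3d3d3d3d3d3d3eKzdy4d3iIiImnd3d3d3d3d3d3d3d3d3d3d3d3d4iIiImnd3d3d3d3d3d3d3d3d3d3d3d3d4iIiJmXd3d3d3d3d3d3d3d3d3d3d3d3d4iIiIiHd3d3d3d3d3d3d3d3d3d3d3d3eIiIiIiHd3d3d3d3d3d3d3d3d3d3d3d3eIiIiIiQ=="/>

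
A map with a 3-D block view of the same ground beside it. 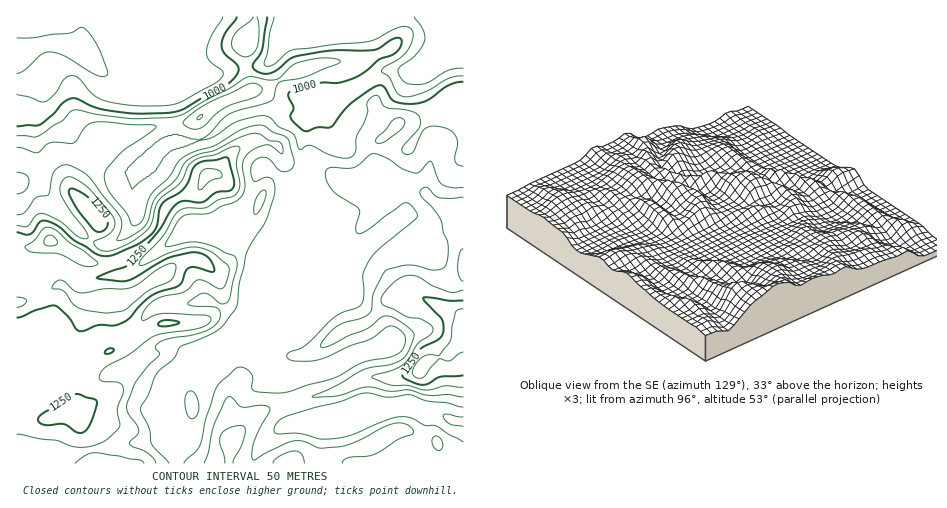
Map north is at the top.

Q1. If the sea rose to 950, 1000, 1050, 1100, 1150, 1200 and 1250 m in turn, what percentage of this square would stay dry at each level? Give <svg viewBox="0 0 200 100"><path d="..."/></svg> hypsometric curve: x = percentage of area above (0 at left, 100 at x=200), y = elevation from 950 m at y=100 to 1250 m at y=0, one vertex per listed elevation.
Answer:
<svg viewBox="0 0 200 100"><path d="M178 100l-12-17-13-16-51-17-37-17-23-16-24-17"/></svg>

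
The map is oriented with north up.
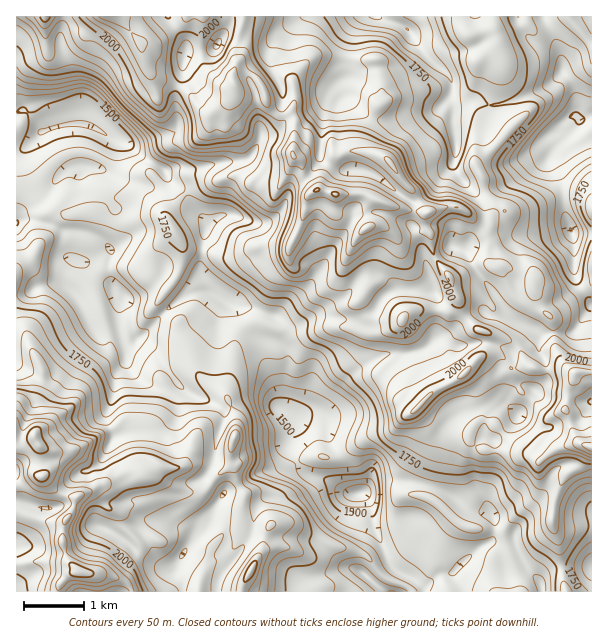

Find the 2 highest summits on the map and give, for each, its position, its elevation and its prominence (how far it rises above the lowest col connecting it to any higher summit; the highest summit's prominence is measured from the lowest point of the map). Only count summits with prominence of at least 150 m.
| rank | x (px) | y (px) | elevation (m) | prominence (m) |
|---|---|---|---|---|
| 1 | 35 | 437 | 2294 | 938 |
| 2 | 335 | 194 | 2259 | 577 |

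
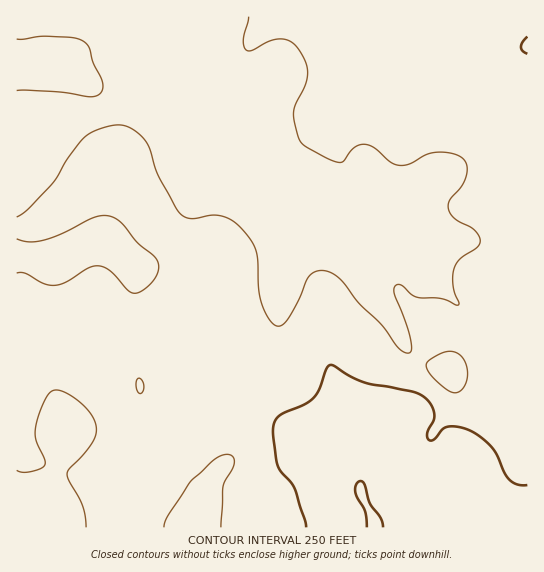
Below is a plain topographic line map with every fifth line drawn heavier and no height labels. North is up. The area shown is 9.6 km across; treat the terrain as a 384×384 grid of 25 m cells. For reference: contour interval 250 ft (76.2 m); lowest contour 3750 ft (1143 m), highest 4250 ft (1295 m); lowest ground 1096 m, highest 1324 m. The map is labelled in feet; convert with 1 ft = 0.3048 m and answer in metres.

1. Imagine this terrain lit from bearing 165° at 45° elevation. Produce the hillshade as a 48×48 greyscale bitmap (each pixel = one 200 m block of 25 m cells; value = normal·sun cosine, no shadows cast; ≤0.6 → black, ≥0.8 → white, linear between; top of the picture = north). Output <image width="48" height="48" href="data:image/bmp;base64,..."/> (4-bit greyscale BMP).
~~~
<image width="48" height="48" href="data:image/bmp;base64,Qk32BAAAAAAAAHYAAAAoAAAAMAAAADAAAAABAAQAAAAAAIAEAAATCwAAEwsAABAAAAAAAAAAAAAAABEREQAiIiIAMzMzAERERABVVVUAZmZmAHd3dwCIiIgAmZmZAKqqqgC7u7sAzMzMAN3d3QDu7u4A////AIiIiIiId3dmZ5qYh4iIiIiHeaqZiIiJqoiIiIiId3dmZ4mYh3iIiImHeaqpiIiZqnd3eIiIh3d2VomZh3eIiImHeKuqmIiZq2ZneIiIiHd3Znmqh3eIiIiIh4mqqZmZvGZniIiIiId3d4q6mHd4iHZ4h2eaqpmZvXd4iZmYiIdmZnmrqXd4iIZniHaJqpmZq4iImqmYiIdVRFaJqYiIiIh4iIeZmZmZiIiJmqmYiIdlRDRYmYiIiIiIiIiamZqpdoiImZmYiYd2ZURGiZmIiIiIiIeKq7uoZXeIiIiIiZiHd2VWiaqZiIiIiIdpvcuXVYd3d3eIiZmIh3dniru6mYiIiIh5zcqGZod3ZmeIiaqYiId3iry7qZmZmaqazcqHeIh2ZmeIiaqYiIiIiau7qqqqq7zM3cqIiIiHZ3iIiImIiIiIiJqqmaqqu83cvLqYiIiHeIiId3iIiIiIiJmZmZmqvNypiZmYiIiHiIiId3eIiIiIiZmZmZmZrMp1VomZiIh4iIiId3eIiIiIiaqZmIiJq6hlVXmpiHeIiIiId4iIiIiImbupmZmZqph3Z5q6mHeIiIiIiIiIiIiImry6mZmrqYiIiavLqYiIiIiImZmIiIiIms3LqZq7qImZmqu7qoiIiIiImrqIiIiIib3cuqvLl4mpmZmaqpmaqYiJq8yoiIiHeL3cuqu6iJmqmHZ4mZq7upmZq925iIh2Z6zdzLuoiJmamHZ3iKqrzLqqqry6mIh2VovO/tuYiZmqqZmZmZmavMy6mImqqZiHVXm+/9qHiJmqq7zLuodnisy6hmeKqqmIdmeLzKh3iJqqq8zMu2ZDRpqpdVaKu6qqmGZniHeImZmZmaqqq3ZCIkZ2VWeKu7u7qGZ3d4mZmZmId4iJmZh1MRI0V4ibzM3KhlaIh4mZiIiHdniJmbuodTEkaIiau8uoVVZ3d3eHZmiYh3eJmbvLmHVWiImZmZh2ZnZmZlVnZWeaqXZ4mavMuYiIiImZmYd3eIdmZVV4h2aLy5dmd6q7uoiIiJmZmZmIiIh2ZmeJh2V5u6h2d6qqu5iIiImYmZmYiId2ZniZhkNGeZmIiZmau6mIiIiIiImIiIdlVWeIZTMiNXiImpmau7qYiZiIiIeIiJhlVVVVVUMiI1Z3iJmau83Lu6mZmIeIial2ZlREVmVERFZmZpmqq97u3LqpmIiIiZmHd3ZWd3dmZnd2ZZqqvN7+26qpiIiIiJmZiId3eIiHiImZh7u8zN3dupmYd4iImZqqmYiIiIiIiJq7uszd3cy7qIh3eIiJmau7qYiIiJmYiJmqmbzMy6mZmId3iqmIiJqqqZiIiaqYiHZlRJmZmYiJmYh4q8uXZniZqZiIiaqYh2QyInd3d3iId3iJq8uWRWd4mZiImZiIiHZVRGZmZ3iHZWeZmrqXVFZ4iZmZmHZ4iIh3d2ZVVneHd3iJmaqoZVZ4iZqZhmaIiJmYiGZVZmeIiIiIiaqphmZ3iaqpdmeIiImZiGZmZmeIiIh3iZqql2Z3iKqpdniIiImYiA=="/>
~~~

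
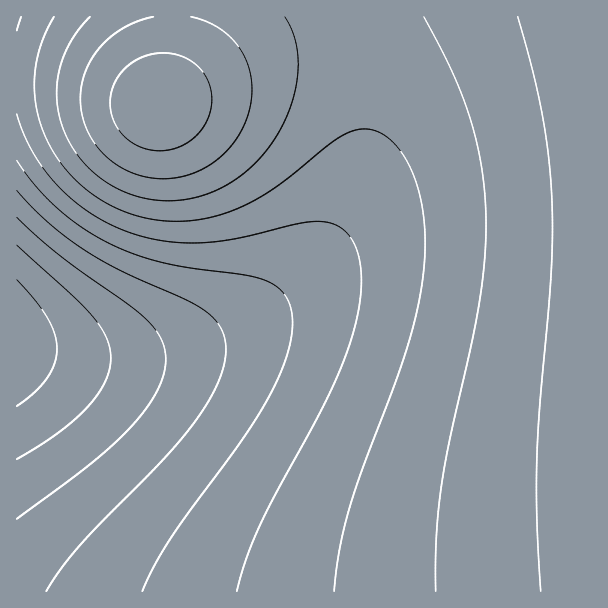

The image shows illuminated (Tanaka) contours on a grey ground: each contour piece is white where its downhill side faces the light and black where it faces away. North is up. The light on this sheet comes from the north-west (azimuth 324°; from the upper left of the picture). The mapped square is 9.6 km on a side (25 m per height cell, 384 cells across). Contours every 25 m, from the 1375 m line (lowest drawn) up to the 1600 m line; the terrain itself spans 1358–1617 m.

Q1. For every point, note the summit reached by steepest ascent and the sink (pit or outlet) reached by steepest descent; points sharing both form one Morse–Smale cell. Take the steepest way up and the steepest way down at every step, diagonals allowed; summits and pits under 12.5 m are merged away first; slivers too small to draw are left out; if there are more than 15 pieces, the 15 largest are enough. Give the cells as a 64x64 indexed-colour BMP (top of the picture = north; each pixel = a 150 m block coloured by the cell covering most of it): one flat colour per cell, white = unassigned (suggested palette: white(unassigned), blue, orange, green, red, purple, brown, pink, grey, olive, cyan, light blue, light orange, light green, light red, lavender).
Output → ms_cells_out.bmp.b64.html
<image width="64" height="64" href="data:image/bmp;base64,Qk12CAAAAAAAAHYAAAAoAAAAQAAAAEAAAAABAAQAAAAAAAAIAAATCwAAEwsAABAAAAAAAAAA////ALR3HwAOf/8ALKAsACgn1gC9Z5QAS1aMAMJ34wB/f38AIr28AM++FwDox64AeLv/AIrfmACWmP8A1bDFABERERERERERERERERERERERERERERERERERERERERERERERERERERERERERERERERERERERERERERERERERERERERERERERERERERERERERERERERERERERERERERERERERERERERERERERERERERERERERERERERERERERERERERERERERERERERERERERERERERERERERERERERERERERERERERERERERERERERERERERERERERERERERERERERERERERERERERERERERERERERERERERERERERERERERERERERERERERERERERERERERERERERERERERERERERERERERERERERERERERERERERERERERERERERERERERERERERERERERERERERERERERERERERERERERERERERERERERERERERERERERERERERERERERERERERERERERERERERERERERERERERERERERERERERERERERERERERERERERERERERERERERERERERERERERERERERERERERERERERERERERERERERERERERERERERERERERERERERERERERERERERERERERERERERERERERERERERERERERERERERERERERERERERERERERERERERERERERERERERERERERERERERERERERERERERERERERERERERERERERERERERERERERERERERERERERERERERERERERERERERERERERERERERERERERERERERERERERERERERERERERERERERERERERERERERERERERERERERERERERERERERERERERERERERERERERERERERERERERERERERERERERERERERERERERERERERERERERERERERERERERERERERERERERERERERERERERERERERERERERERERERERERERERERERERERERERERERERERERERERERERERERERERERERERERERERERERERERERERERERERERERERERERERERERERERERERERERERERERERERERERERERERERERERERERERERERERERERESIiIiIiERERERERERERERERERERERERERERERERESIiIiIiIiIiIiERERERERERERERERERERERERERERERIiIiIiIiIiIiIiIREREREREREREREREREREREREREREiIiIiIiIiIiIiIiIRERERERERERERERERERERERERESIiIiIiIiIiIiIiIiIRERERERERERERERERERERERERIiIiIiIiIiIiIiIiIiEREREREREREREREREREREREREiIiIiIiIiIiIiIiIiIiERERERERERERERERERERERESIiIiIiIiIiIiIiIiIiIhERERERERERERERERERERERIiIiIiIiIiIiIiIiIiIiIREREREREREREREREREREREiIiIiIiIiIiIiIiIiIiIiERERERERERERERERERERESIiIiIiIiIiIiIiIiIiIiIhERERERERERERERERERERIiIiIiIiIiIiIiIiIiIiIiIREREREREREREREREREREiIiIiIiIiIiIiIiIiIiIiIhERERERERERERERERERESIiIiIiIiIiIiIiIiIiIiIiIRERERERERERERERERERIiIiIiIiIiIiIiIiIiIiIiIiEREREREREREREREREREiIiIiIiIiIiIiIiIiIiIiIiIRERERERERERERERERESIiIiIiIiIiIiIiIiIiIiIiIiERERERERERERERERERIiIiIiIiIiIiIiIiIiIiIiIiIREREREREREREREREREiIiIiIiIiIiIiIiIiIiIiIiIiERERERERERERERERESIiIiIiIiIiIiIiIiIiIiIiIiIRERERERERERERERERIiIiIiIiIiIiIiIiIiIiIiIiIhEREREREREREREREREiIiIiIiIiIiIiIiIiIiIiIiIiERERERERERERERERESIiIiIiIiIiIiIiIiIiIiIiIiIhERERERERERERERERIiIiIiIiIiIiIiIiIiIiIiIiIiEREREREREREREREREiIiIiIiIiIiIiIiIiIiIiIiIiIRERERERERERERERESIiIiIiIiIiIiIiIiIiIiIiIiIhERERERERERERERERIiIiIiIiIiIiIiIiIiIiIiIiIiEREREREREREREREREiIiIiIiIiIiIiIiIiIiIiIiIiIRERERERERERERERESIiIiIiIiIiIiIiIiIiIiIiIiIhERERERERERERERERIiIiIiIiIiIiIiIiIiIiIiIiIiEREREREREREREREREiIiIiIiIiIiIiIiIiIiIiIiIiIRERERERERERERERESIiIiIiIiIiIiIiIiIiIiIiIiIhERERERERERERERERIiIiIiIiIiIiIiIiIiIiIiIiIhEREREREREREREREREiIiIiIiIiIiIiIiIiIiIiIiIiERERERERERERERERESIiIiIiIiIiIiIiIiIiIiIiIiIRERERERERERERERERIiIiIiIiIiIiIiIiIiIiIiIiIhEREREREREREREREREiIiIiIiIiIiIiIiIiIiIiIiIhERERERERERERERERESIiIiIiIiIiIiIiIiIiIiIiIiERERERERERERERERER"/>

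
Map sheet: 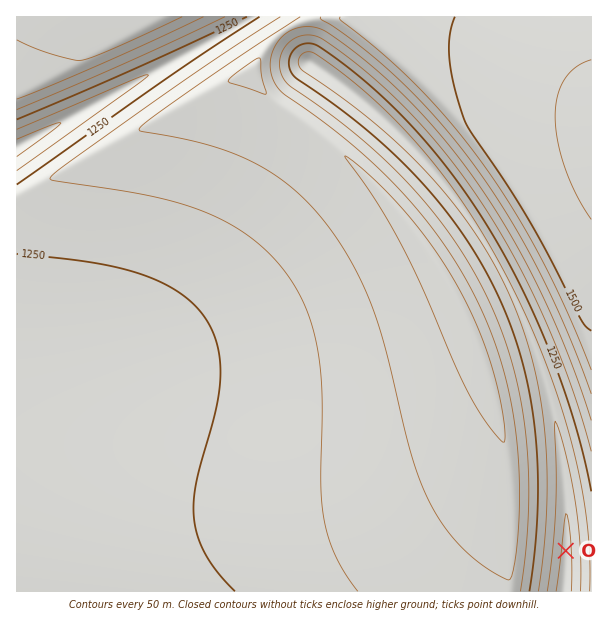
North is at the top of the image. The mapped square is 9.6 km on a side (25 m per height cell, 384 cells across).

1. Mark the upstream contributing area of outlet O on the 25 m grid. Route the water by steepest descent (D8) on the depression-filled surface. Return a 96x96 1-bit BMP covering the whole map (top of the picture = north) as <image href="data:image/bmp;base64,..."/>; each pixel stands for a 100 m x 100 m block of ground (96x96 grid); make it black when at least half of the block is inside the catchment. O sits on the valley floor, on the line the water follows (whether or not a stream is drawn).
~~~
<image width="96" height="96" href="data:image/bmp;base64,Qk2+BAAAAAAAAD4AAAAoAAAAYAAAAGAAAAABAAEAAAAAAIAEAAATCwAAEwsAAAIAAAAAAAAA////AAAAAAAAAAAAAAAAAAAAAAAAAAAAAAAAAAAAAAAAAAAAAAAAAAAAAAAAAAAAAAAAAAAAAAAAAAAAAAAAAAAAAAAAAAAAAAAAAAAAAAAAAAAAAAAAAAAAAAAAAAAAAAAAAAAAP/8AAAAAAAAAAAAAP/8AAAAAAAAAAAAAP/8AAAAAAAAAAAAAP/8AAAAAAAAAAAAAP/8AAAAAAAAAAAAAP/8AAAAAAAAAAAAAP/8AAAAAAAAAAAAAP/8AAAAAAAAAAAAAP/8AAAAAAAAAAAAAP/8AAAAAAAAAAAAAP/8AAAAAAAAAAAAAP/8AAAAAAAAAAAAAP/8AAAAAAAAAAAAAP/8AAAAAAAAAAAAAP/8AAAAAAAAAAAAAP/8AAAAAAAAAAAAAf/8AAAAAAAAAAAAAf/8AAAAAAAAAAAAAf/8AAAAAAAAAAAAAf/8AAAAAAAAAAAAAf/8AAAAAAAAAAAAAf/8AAAAAAAAAAAAA//8AAAAAAAAAAAAA//8AAAAAAAAAAAAA//8AAAAAAAAAAAAA//8AAAAAAAAAAAAB//8AAAAAAAAAAAAB//8AAAAAAAAAAAAB//8AAAAAAAAAAAAD//8AAAAAAAAAAAAD//8AAAAAAAAAAAAD//8AAAAAAAAAAAAH//8AAAAAAAAAAAAH//8AAAAAAAAAAAAH//8AAAAAAAAAAAAP//8AAAAAAAAAAAAP//8AAAAAAAAAAAAf//8AAAAAAAAAAAAf//8AAAAAAAAAAAA///8AAAAAAAAAAAA///8AAAAAAAAAAAB///8AAAAAAAAAAAB///8AAAAAAAAAAAD///8AAAAAAAAAAAD///8AAAAAAAAAAAH///8AAAAAAAAAAAH///8AAAAAAAAAAAP///8AAAAAAAAAAAf///8AAAAAAAAAAAf///8AAAAAAAAAAA////8AAAAAAAAAAB////8AAAAAAAAAAB////8AAAAAAAAAAD////8AAAAAAAAAAH////8AAAAAAAAAAP////8AAAAAAAAAAf////8AAAAAAAAAAf////8AAAAAAAAAA/////8AAAAAAAAAB/////8AAAAAAAAAD/////8AAAAAAAAAH/////8AAAAAAAAAP/////8AAAAAAAAAf/////8AAAAAAAAA//////8AAAAAAAAB//////8AAAAAAAAD//////8AAAAAAAAH//////8AAAAAAAAf//////8AAAAAAAA///////8AAAAAAAB///////8AAAAAAAH///////8AAAAAAAP///////8AAAAAAA////////4AAAAAAB////////wAAAAAAD////////gAAAAAAH///////+AAAAAAAH///////8AAAAAAAP///////4AAAAAAAP///////wAAAAAAAP///////gAAAAAAAP//////+AAAAAAAAH//////8AAAAAAAAD//////wAAAAAAAAD//////gAAAAAAAAB/////+AAAAAAAAAAf////4AAAAAAAAAAP////wAAAAAAAAAAB////AAAA="/>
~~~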